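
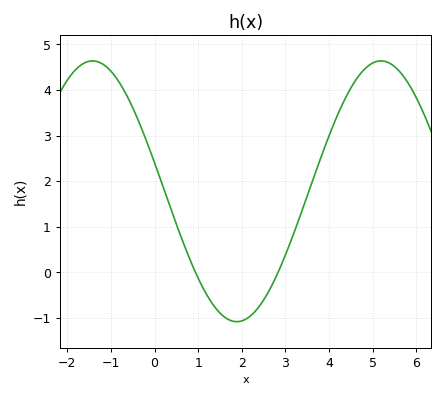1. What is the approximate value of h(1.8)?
-1.1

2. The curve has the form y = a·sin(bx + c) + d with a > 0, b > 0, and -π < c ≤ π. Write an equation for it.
y = 2.86sin(0.95x + 2.9) + 1.78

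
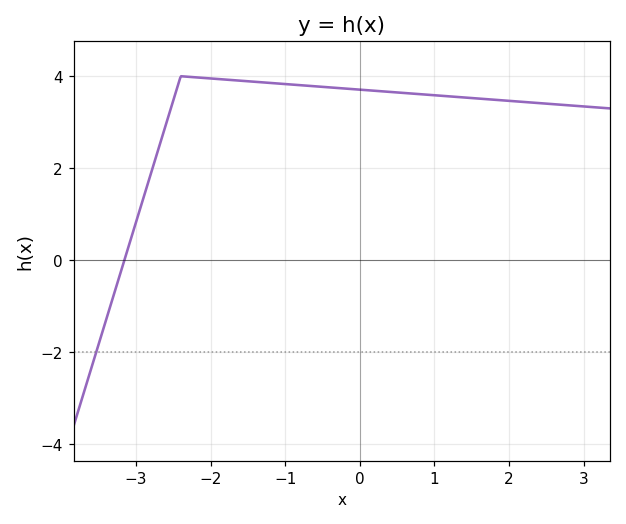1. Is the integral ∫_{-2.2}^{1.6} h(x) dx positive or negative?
positive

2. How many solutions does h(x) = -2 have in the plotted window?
1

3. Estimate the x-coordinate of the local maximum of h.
-2.4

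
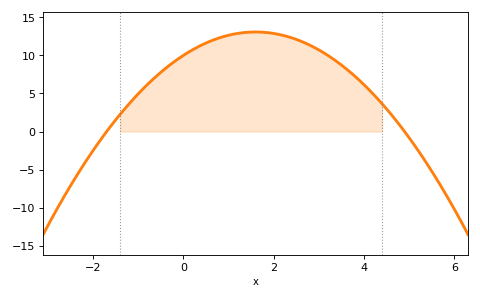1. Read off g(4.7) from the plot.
1.54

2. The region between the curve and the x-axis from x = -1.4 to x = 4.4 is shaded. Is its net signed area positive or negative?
positive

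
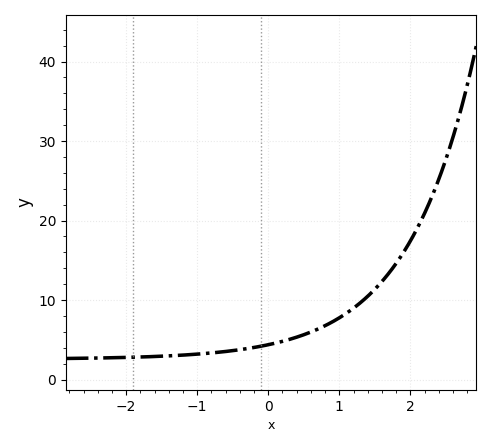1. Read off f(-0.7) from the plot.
3.44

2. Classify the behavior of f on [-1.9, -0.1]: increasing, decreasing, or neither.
increasing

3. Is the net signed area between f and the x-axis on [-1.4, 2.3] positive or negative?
positive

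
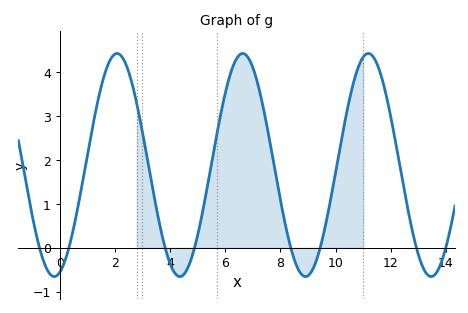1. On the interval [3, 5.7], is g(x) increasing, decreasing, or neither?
neither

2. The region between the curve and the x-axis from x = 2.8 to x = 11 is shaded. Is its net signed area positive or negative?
positive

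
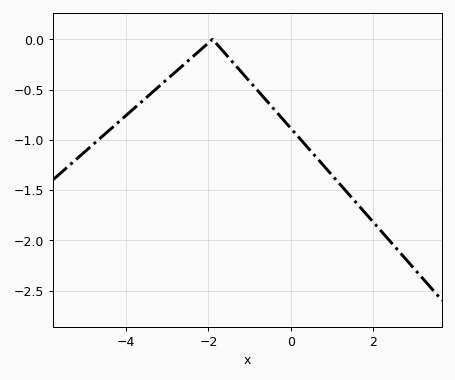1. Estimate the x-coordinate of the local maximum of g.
-1.8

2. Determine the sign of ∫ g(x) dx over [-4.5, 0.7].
negative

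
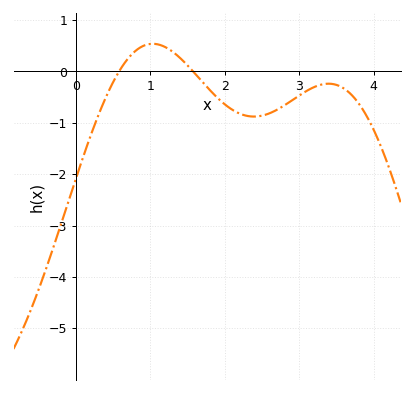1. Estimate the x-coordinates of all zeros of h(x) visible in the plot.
0.578, 1.57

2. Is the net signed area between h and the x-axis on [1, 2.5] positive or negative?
negative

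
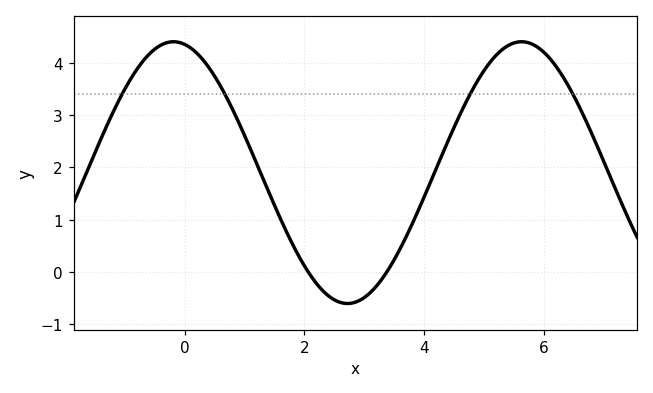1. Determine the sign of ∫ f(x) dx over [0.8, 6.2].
positive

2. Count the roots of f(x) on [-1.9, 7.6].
2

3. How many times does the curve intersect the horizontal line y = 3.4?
4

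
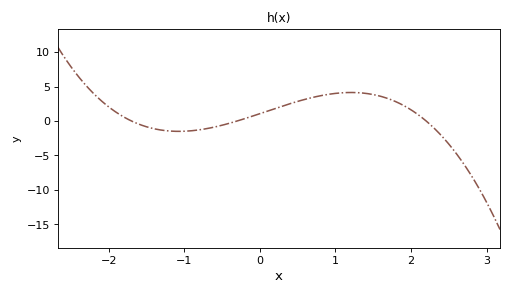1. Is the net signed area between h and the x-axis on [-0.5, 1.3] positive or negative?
positive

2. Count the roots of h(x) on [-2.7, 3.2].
3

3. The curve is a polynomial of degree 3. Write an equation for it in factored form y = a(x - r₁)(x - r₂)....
y = -0.95(x + 1.7)(x + 0.3)(x - 2.2)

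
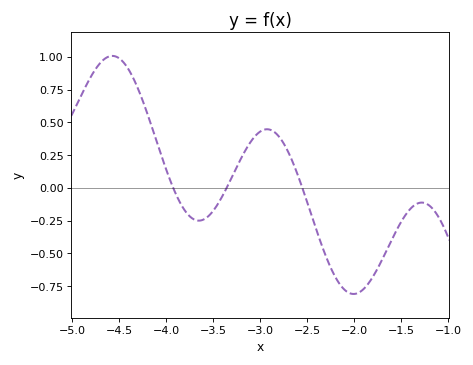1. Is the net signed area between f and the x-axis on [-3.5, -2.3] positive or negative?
positive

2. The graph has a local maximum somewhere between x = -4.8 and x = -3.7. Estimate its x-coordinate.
-4.57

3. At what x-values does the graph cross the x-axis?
-3.93, -3.36, -2.55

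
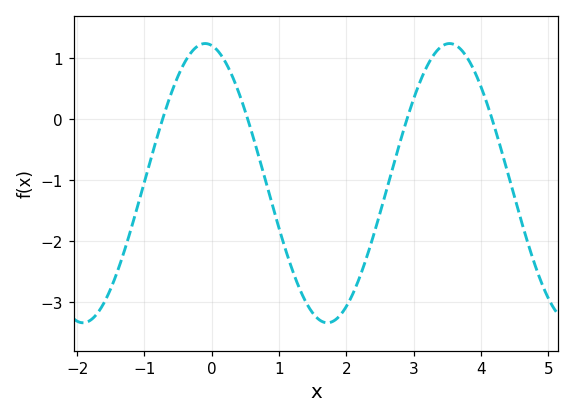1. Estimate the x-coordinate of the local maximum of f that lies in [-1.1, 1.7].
-0.1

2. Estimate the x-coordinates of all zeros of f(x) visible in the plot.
-0.7, 0.5, 2.9, 4.2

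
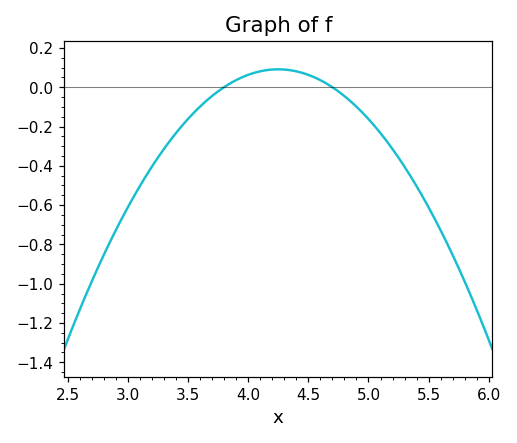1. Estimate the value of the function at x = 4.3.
0.09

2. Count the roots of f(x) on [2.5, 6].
2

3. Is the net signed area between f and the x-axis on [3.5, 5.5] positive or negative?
negative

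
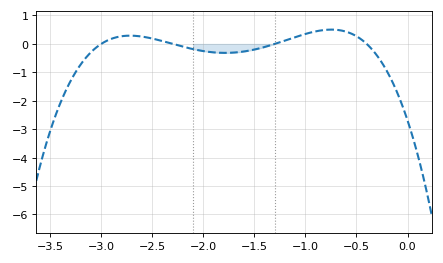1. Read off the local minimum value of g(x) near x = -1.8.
-0.3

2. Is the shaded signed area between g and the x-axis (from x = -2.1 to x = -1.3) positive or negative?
negative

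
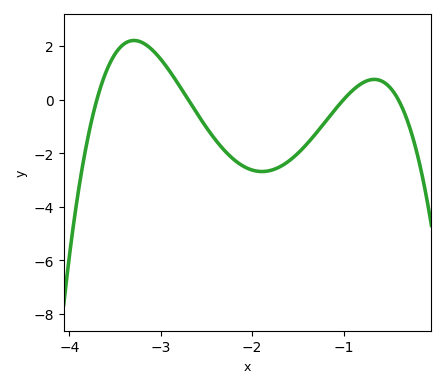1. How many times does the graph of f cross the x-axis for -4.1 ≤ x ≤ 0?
4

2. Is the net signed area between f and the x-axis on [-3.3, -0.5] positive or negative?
negative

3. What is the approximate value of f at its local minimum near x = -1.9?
-2.6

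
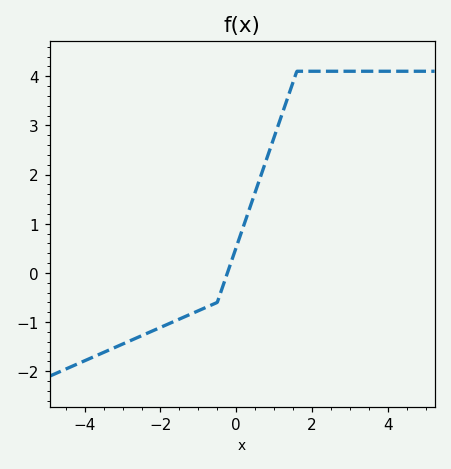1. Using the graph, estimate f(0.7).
2.09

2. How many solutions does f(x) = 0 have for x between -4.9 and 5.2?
1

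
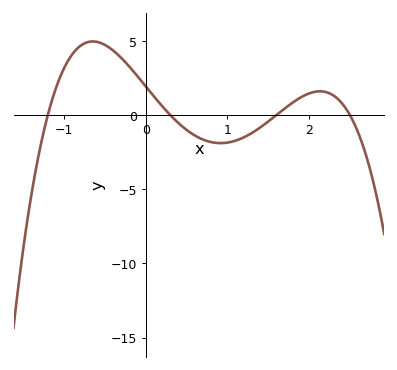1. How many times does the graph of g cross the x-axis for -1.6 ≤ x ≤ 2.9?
4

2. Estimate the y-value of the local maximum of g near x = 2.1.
1.6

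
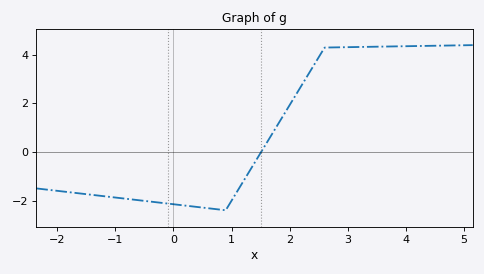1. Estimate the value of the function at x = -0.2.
-2.1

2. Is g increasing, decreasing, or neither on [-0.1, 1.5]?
neither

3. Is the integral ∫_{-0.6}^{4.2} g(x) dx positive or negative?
positive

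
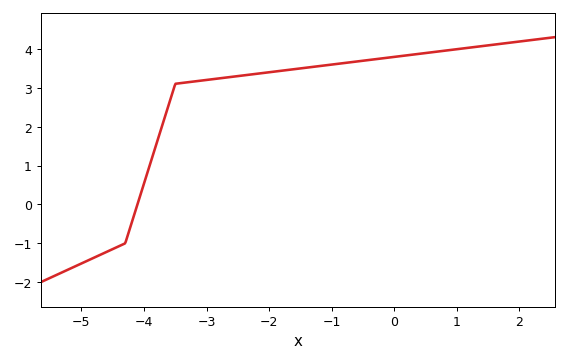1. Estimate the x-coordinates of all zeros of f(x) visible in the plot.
-4.2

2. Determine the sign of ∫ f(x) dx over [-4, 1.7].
positive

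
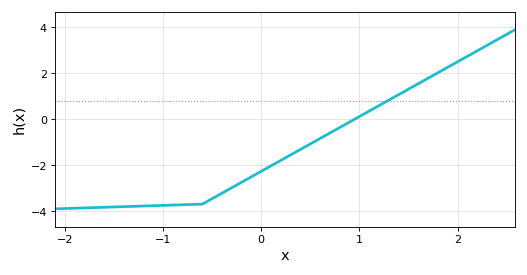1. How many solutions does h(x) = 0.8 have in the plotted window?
1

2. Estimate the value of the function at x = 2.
2.6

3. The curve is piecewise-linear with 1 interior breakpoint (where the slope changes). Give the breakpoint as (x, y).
(-0.6, -3.7)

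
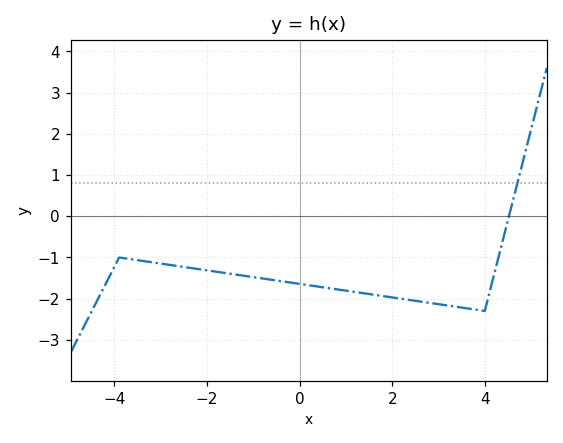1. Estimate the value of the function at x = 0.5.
-1.7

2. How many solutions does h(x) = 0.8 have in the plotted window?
1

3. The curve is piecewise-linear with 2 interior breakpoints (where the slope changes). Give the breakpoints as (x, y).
(-3.9, -1); (4, -2.3)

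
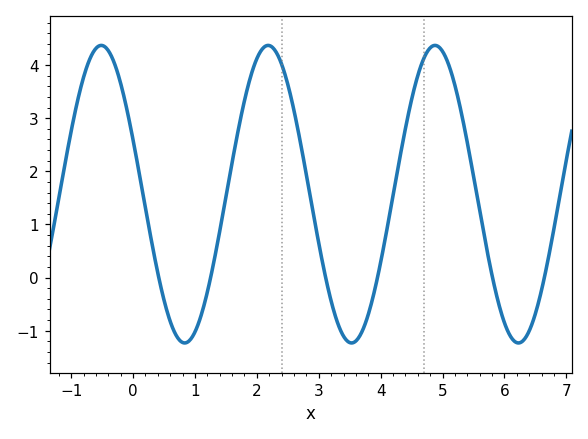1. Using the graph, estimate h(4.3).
2.2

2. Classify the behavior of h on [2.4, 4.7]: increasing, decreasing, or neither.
neither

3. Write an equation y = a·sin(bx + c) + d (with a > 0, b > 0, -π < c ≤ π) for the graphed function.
y = 2.8sin(2.3x + 2.8) + 1.57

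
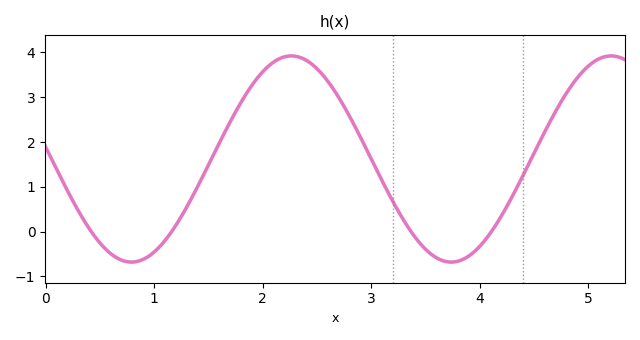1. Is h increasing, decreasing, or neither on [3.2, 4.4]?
neither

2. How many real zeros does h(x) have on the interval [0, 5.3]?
4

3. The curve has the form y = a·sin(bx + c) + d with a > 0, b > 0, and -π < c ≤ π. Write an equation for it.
y = 2.3sin(2.13x + 3.03) + 1.62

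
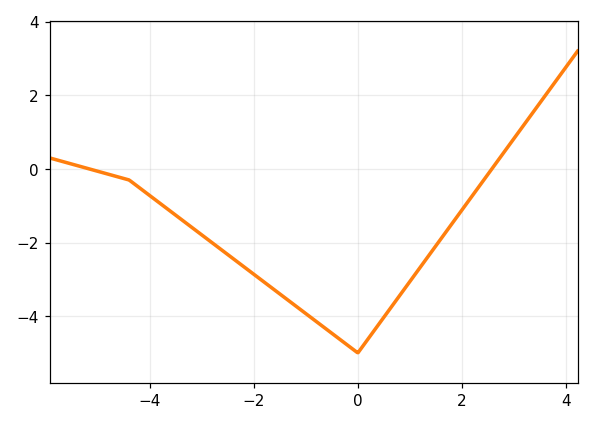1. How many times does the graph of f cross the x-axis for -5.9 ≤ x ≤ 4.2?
2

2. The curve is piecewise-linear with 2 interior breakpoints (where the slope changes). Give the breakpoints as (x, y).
(-4.4, -0.3); (0, -5)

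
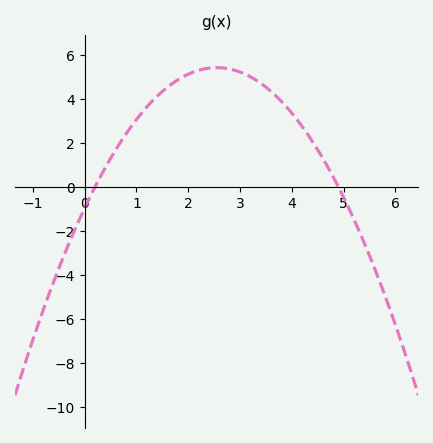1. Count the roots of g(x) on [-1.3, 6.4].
2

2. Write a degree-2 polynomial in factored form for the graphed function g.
y = -0.98(x - 0.2)(x - 4.9)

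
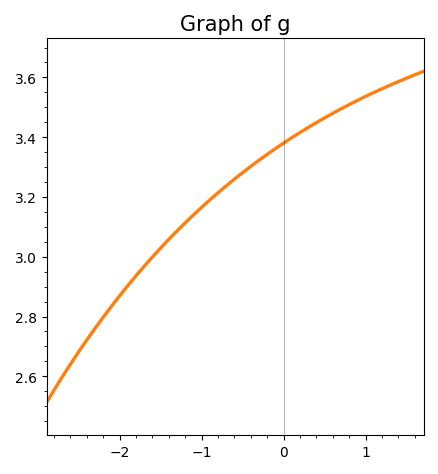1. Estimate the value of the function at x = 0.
3.38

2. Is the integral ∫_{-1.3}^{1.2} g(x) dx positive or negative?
positive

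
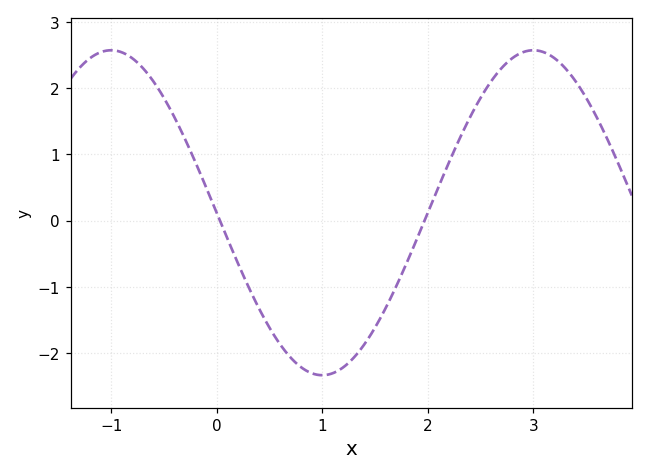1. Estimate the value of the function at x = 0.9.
-2.3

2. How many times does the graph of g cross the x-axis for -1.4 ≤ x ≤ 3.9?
2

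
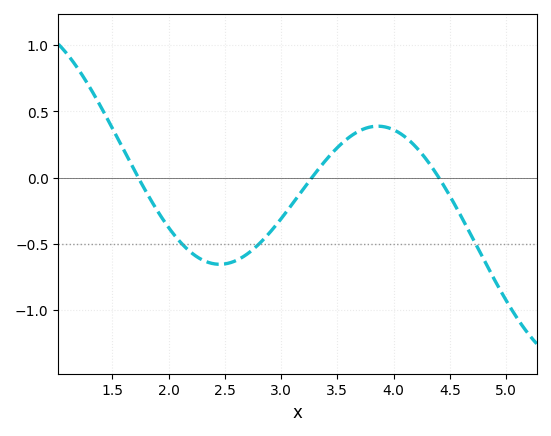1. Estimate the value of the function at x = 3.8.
0.382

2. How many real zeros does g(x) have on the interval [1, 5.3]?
3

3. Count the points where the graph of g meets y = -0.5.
3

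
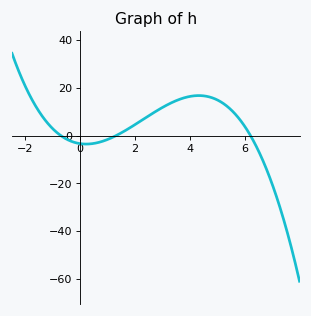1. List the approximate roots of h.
-0.8, 1.2, 6.2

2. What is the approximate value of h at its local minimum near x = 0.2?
-4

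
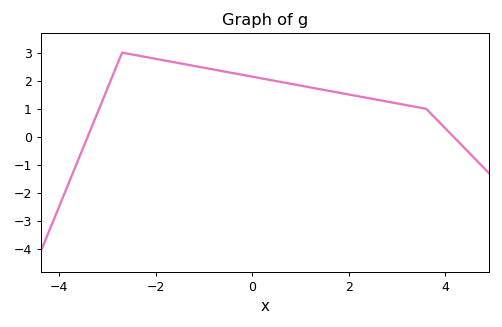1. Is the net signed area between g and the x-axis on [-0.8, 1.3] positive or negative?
positive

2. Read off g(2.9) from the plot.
1.22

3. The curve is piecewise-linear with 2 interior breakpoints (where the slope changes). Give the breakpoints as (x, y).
(-2.7, 3); (3.6, 1)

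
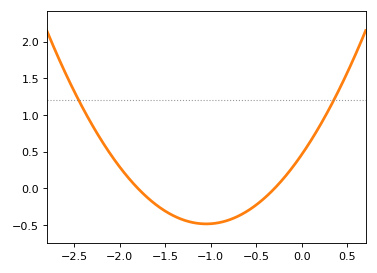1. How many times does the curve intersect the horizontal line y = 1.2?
2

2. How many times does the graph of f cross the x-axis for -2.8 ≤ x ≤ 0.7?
2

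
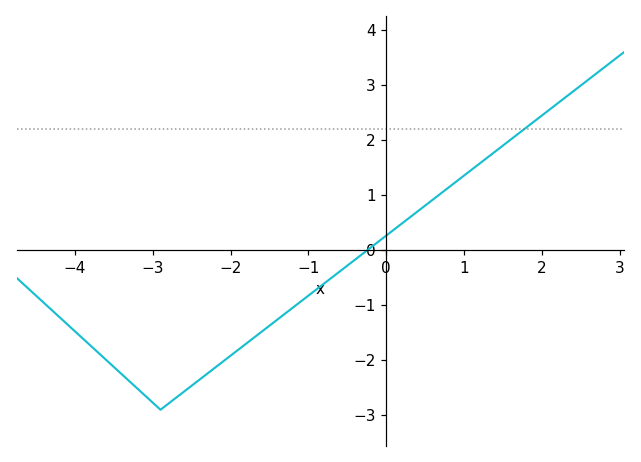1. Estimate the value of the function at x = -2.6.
-2.57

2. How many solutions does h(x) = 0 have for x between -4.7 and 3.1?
1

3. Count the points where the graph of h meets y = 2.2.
1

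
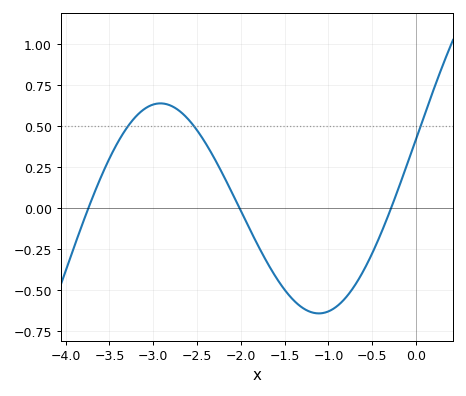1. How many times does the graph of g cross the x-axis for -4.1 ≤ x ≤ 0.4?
3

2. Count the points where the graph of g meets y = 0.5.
3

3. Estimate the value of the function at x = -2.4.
0.392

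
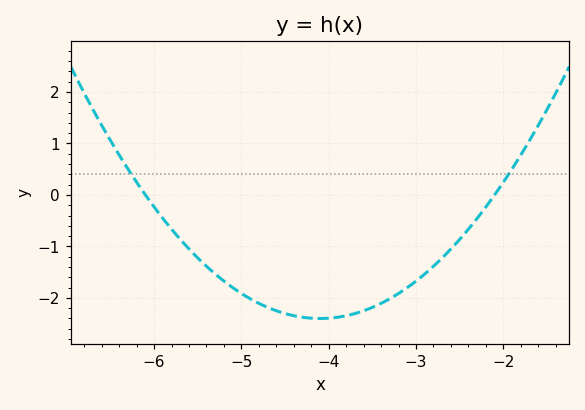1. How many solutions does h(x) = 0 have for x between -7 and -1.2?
2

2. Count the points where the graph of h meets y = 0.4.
2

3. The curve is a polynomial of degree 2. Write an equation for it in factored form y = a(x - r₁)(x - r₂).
y = 0.6(x + 6.1)(x + 2.1)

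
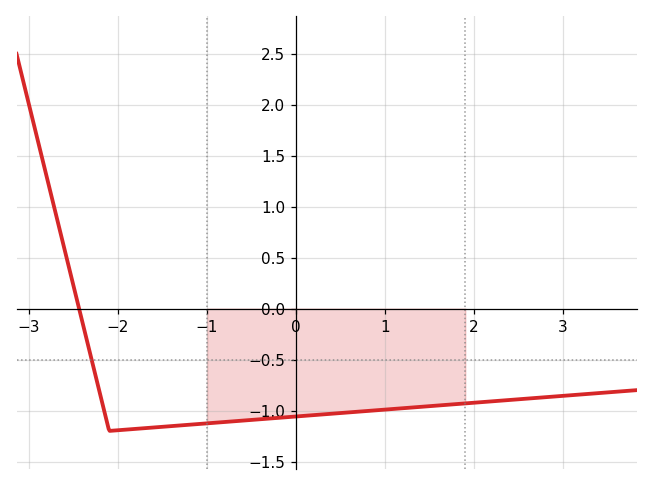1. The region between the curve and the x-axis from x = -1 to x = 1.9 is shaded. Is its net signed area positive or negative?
negative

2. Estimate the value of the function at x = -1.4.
-1.15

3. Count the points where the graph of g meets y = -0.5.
1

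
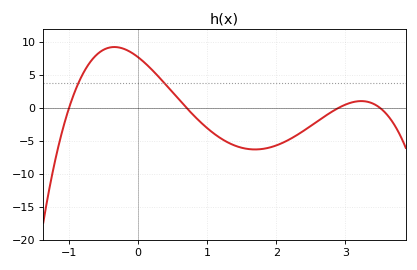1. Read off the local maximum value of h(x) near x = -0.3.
9.22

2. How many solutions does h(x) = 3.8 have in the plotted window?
2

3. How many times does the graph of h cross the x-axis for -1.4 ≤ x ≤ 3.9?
4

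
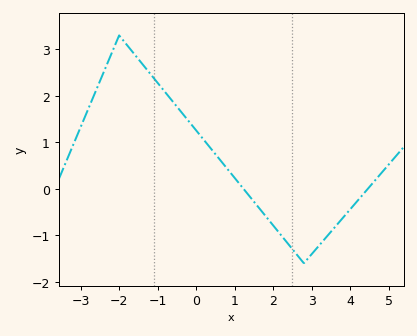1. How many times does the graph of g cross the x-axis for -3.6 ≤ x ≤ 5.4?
2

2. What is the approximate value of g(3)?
-1.4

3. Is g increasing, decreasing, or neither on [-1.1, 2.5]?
decreasing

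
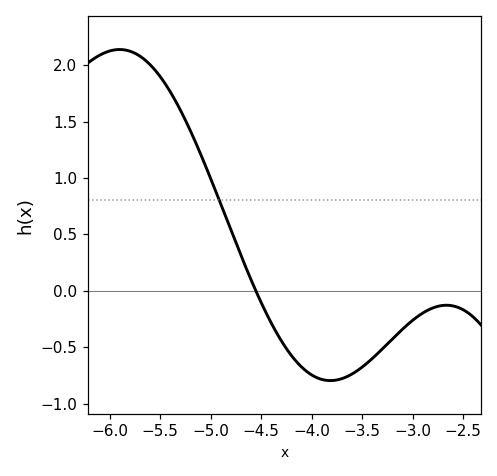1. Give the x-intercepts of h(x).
-4.6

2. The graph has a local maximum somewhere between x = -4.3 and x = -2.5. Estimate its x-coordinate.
-2.7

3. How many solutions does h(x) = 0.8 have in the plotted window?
1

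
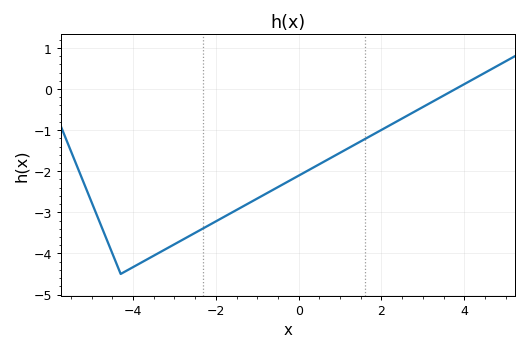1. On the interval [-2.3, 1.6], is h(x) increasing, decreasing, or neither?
increasing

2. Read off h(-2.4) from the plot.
-3.4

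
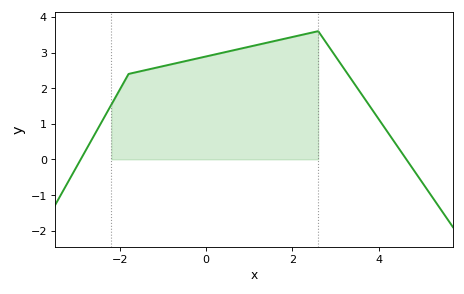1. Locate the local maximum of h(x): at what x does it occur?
2.6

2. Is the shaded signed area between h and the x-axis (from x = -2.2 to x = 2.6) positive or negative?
positive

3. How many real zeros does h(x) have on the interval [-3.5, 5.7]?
2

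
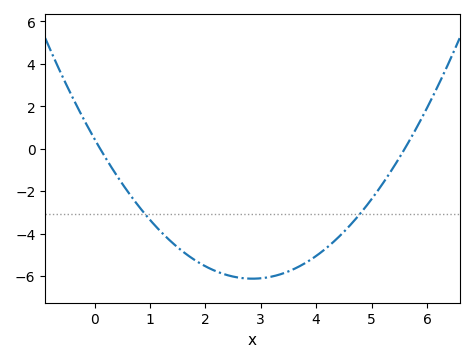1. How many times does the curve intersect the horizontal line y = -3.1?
2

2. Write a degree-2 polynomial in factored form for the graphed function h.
y = 0.81(x - 0.1)(x - 5.6)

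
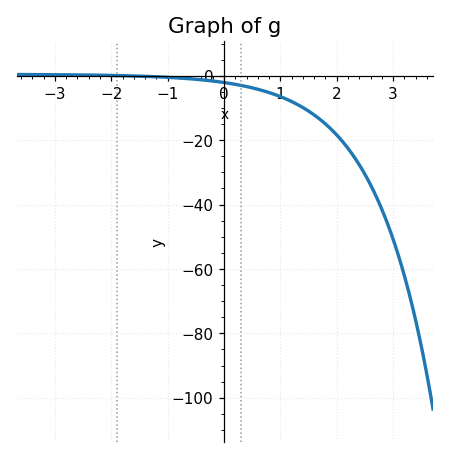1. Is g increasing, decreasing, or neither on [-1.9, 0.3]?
decreasing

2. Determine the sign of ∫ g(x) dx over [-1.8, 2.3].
negative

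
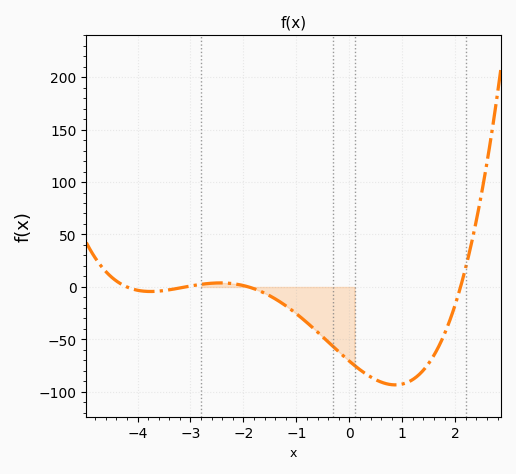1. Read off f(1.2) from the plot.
-88.1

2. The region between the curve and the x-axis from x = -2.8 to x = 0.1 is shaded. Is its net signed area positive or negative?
negative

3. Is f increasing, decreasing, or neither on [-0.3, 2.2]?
neither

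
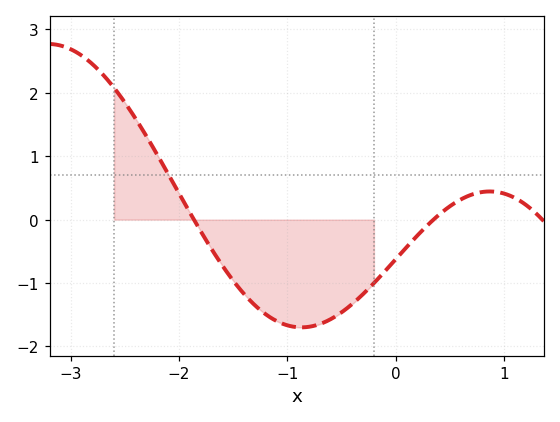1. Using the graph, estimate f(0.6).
0.3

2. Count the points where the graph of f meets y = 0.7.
1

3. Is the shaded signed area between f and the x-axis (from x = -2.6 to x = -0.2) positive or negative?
negative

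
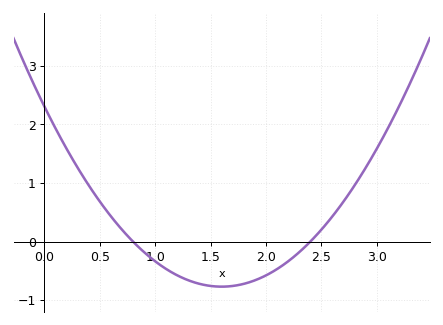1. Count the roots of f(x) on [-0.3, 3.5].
2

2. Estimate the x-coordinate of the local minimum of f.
1.6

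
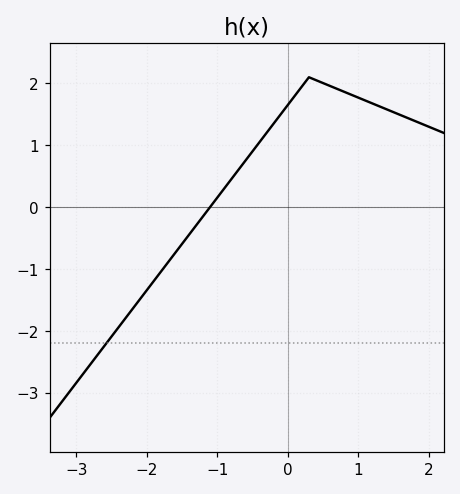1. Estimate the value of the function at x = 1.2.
1.7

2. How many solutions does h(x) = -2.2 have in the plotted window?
1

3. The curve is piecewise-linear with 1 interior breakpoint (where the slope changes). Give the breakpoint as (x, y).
(0.3, 2.1)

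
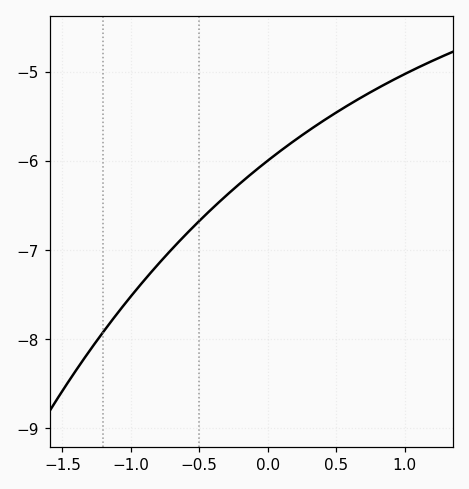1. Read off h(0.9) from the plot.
-5.1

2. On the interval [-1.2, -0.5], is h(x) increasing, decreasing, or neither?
increasing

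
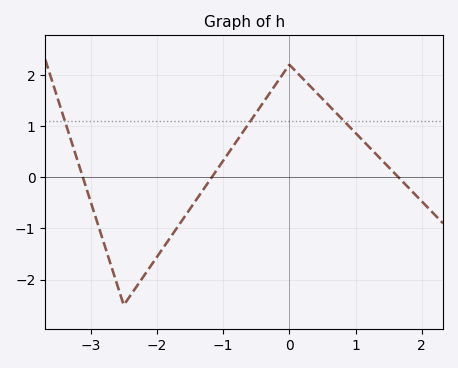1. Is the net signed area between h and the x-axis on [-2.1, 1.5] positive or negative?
positive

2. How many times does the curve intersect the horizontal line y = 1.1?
3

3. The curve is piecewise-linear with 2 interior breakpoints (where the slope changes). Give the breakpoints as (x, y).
(-2.5, -2.5); (0, 2.2)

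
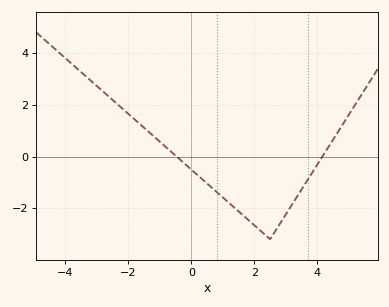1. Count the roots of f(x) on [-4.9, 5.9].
2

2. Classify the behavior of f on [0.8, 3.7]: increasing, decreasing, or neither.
neither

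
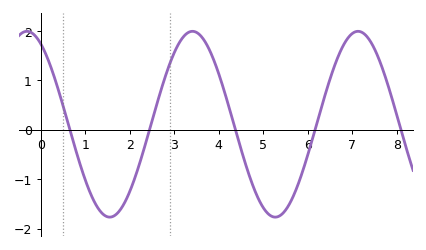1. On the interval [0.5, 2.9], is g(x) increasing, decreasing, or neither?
neither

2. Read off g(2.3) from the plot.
-0.5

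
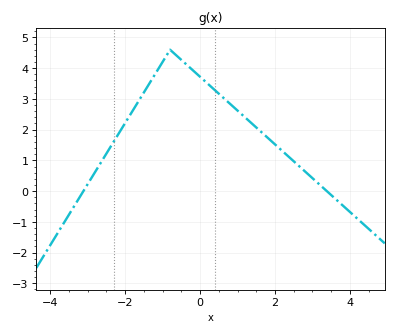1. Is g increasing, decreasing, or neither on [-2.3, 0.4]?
neither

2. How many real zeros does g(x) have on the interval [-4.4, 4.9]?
2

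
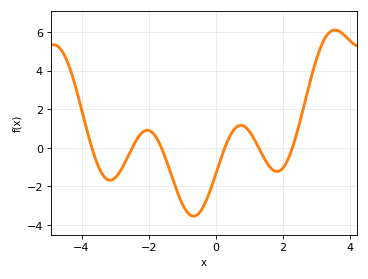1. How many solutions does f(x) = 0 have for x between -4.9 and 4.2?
6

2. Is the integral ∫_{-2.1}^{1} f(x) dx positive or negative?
negative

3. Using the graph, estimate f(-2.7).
-0.732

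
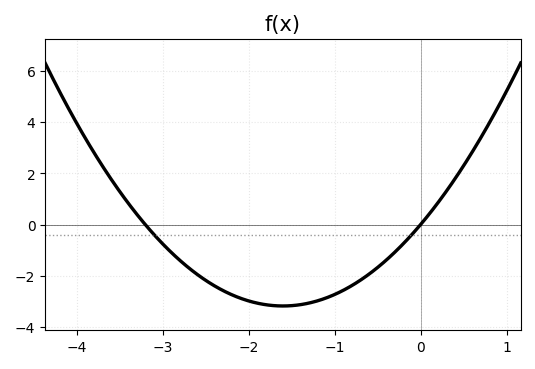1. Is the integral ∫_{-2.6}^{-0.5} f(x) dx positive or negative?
negative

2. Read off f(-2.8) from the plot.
-1.4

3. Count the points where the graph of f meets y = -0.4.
2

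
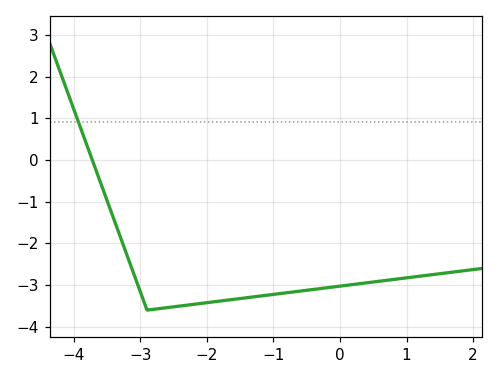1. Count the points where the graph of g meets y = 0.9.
1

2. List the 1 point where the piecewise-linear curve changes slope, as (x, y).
(-2.9, -3.6)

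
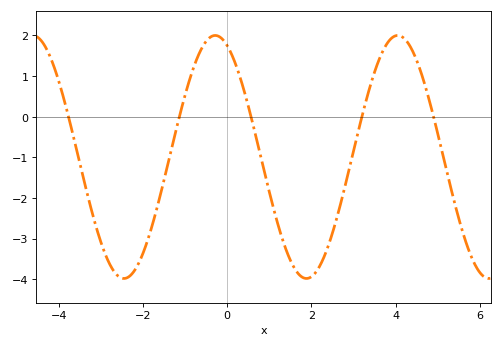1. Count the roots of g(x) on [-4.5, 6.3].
5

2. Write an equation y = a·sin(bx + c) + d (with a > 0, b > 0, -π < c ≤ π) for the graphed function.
y = 2.99sin(1.4x + 2) - 0.99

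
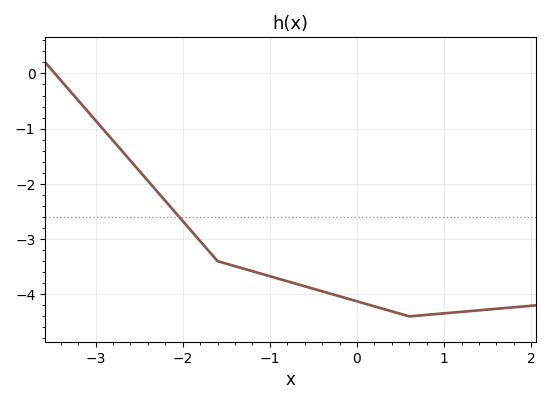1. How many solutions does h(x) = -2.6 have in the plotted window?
1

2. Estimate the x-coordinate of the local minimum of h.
0.6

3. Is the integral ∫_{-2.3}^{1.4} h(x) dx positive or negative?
negative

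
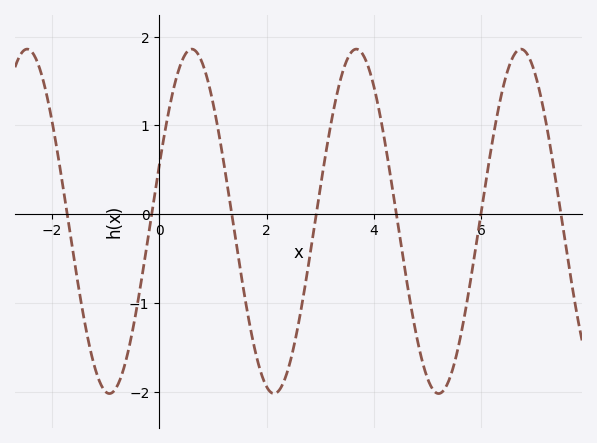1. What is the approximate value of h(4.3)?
0.5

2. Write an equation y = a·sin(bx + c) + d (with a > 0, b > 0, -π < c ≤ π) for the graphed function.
y = 1.94sin(2x + 0.33) - 0.08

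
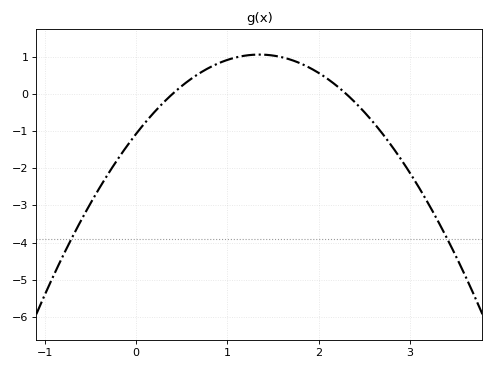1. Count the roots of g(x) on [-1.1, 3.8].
2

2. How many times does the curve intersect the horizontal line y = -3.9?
2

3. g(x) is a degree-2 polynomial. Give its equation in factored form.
y = -1.17(x - 0.4)(x - 2.3)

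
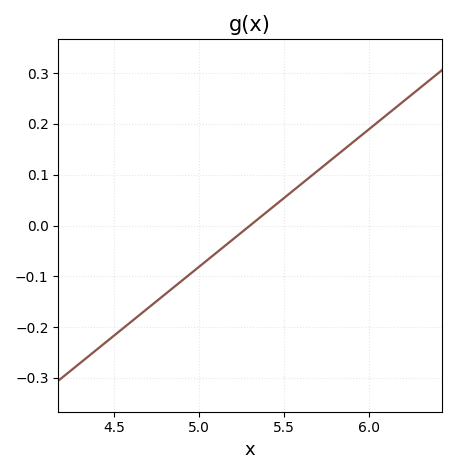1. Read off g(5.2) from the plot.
-0.027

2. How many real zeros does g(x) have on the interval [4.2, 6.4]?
1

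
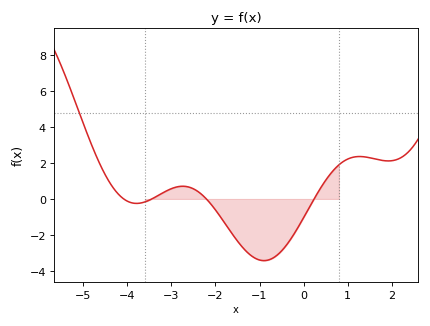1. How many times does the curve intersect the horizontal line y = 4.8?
1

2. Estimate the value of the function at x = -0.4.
-2.6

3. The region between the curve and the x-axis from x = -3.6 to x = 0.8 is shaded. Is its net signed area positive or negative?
negative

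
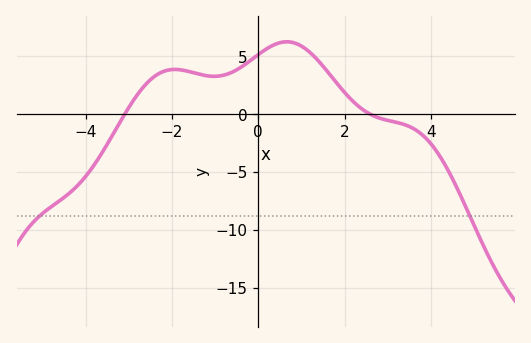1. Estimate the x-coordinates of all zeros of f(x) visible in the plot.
-3, 2.6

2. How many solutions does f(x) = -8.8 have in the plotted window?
2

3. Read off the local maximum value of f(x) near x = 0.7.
6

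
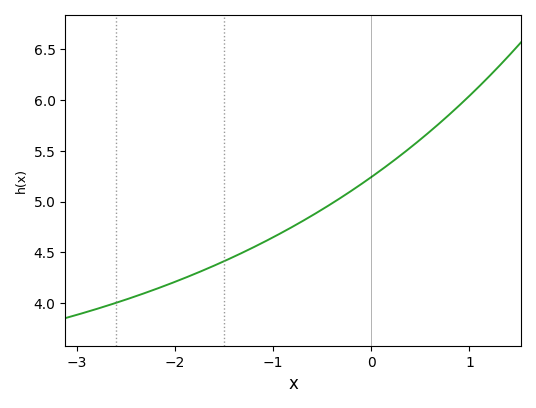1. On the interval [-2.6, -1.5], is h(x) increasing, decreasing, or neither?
increasing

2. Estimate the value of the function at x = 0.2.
5.4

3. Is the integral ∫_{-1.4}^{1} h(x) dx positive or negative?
positive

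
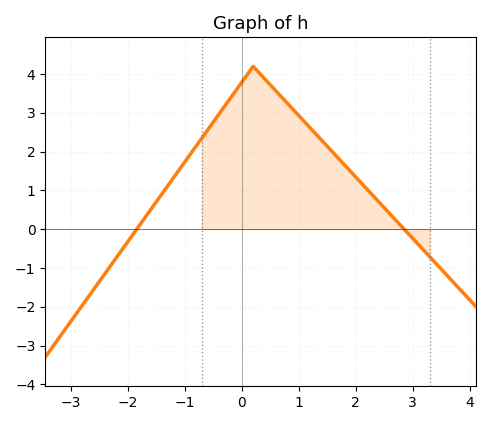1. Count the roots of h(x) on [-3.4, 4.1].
2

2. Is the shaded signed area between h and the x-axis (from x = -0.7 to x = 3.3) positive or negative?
positive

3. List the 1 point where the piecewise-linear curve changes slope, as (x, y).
(0.2, 4.2)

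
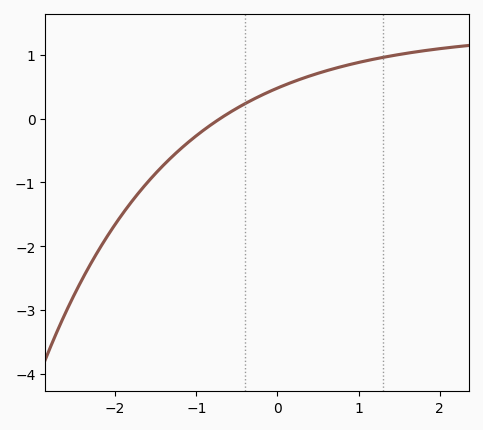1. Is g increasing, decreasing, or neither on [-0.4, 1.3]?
increasing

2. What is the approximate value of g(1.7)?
1.05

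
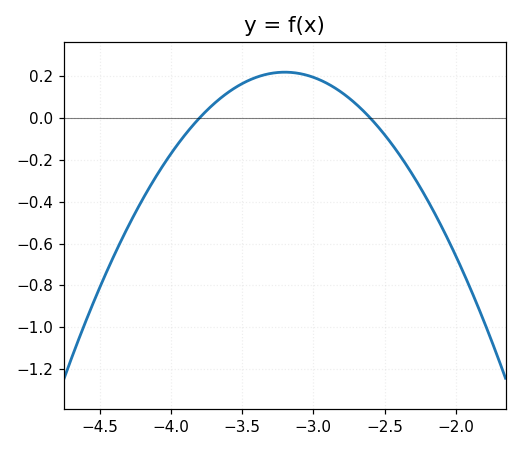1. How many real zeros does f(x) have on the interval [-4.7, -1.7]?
2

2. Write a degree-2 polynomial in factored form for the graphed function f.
y = -0.61(x + 3.8)(x + 2.6)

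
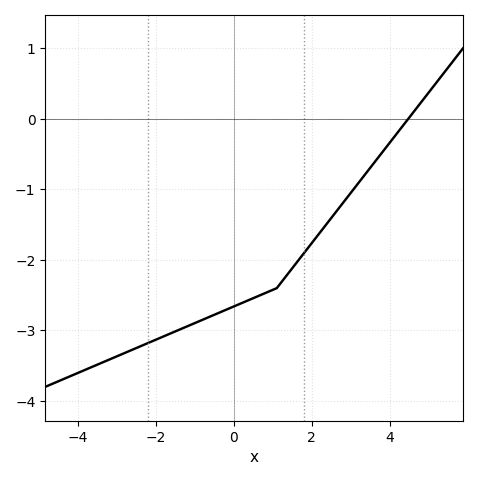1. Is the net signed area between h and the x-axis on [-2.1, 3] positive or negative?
negative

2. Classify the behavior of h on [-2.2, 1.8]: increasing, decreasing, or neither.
increasing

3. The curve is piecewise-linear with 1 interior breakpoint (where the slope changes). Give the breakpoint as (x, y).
(1.1, -2.4)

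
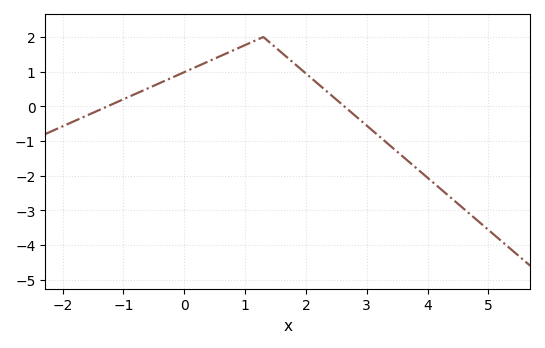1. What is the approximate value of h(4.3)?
-2.51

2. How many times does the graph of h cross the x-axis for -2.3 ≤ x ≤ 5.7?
2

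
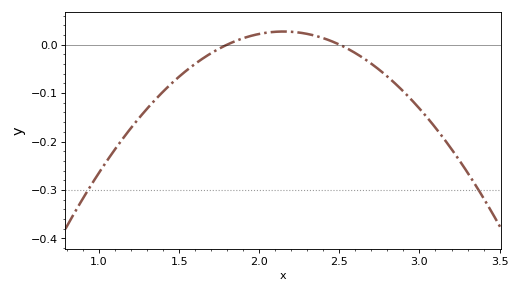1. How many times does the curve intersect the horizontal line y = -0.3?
2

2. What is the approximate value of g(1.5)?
-0.07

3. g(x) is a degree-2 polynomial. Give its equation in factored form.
y = -0.22(x - 1.8)(x - 2.5)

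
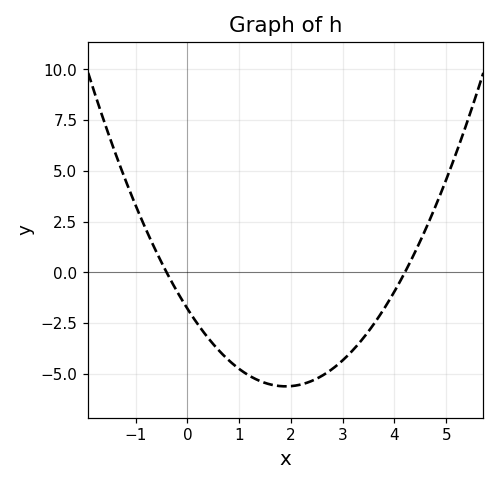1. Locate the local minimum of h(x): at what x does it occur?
1.9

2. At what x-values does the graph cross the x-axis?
-0.4, 4.2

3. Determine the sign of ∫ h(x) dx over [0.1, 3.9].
negative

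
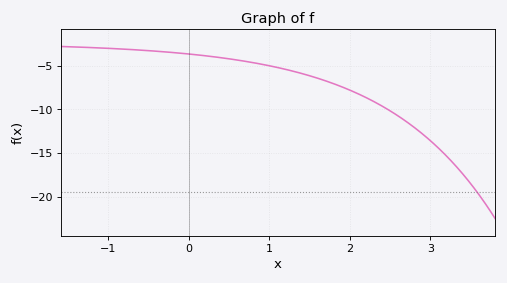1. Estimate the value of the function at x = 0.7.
-4.5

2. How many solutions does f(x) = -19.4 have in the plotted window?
1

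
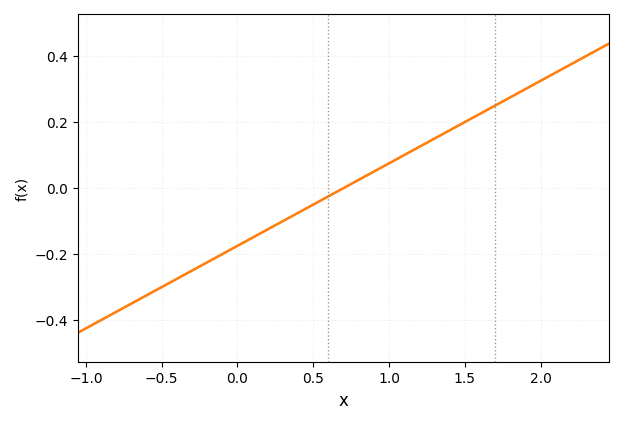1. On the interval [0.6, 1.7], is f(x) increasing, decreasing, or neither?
increasing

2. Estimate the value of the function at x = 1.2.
0.125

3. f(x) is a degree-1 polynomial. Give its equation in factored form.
y = 0.25(x - 0.7)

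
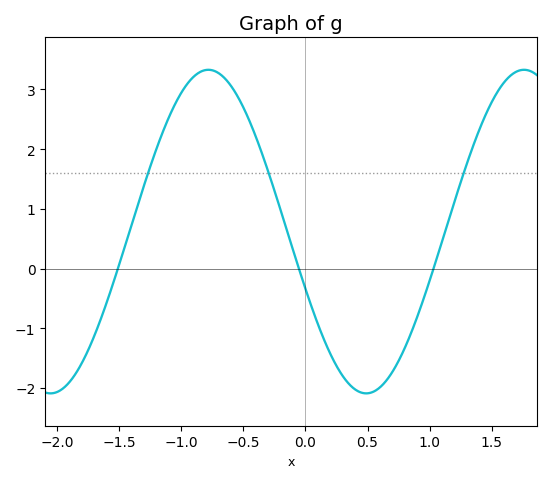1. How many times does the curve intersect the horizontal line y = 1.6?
3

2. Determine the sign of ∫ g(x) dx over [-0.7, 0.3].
positive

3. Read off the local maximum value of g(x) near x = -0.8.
3.33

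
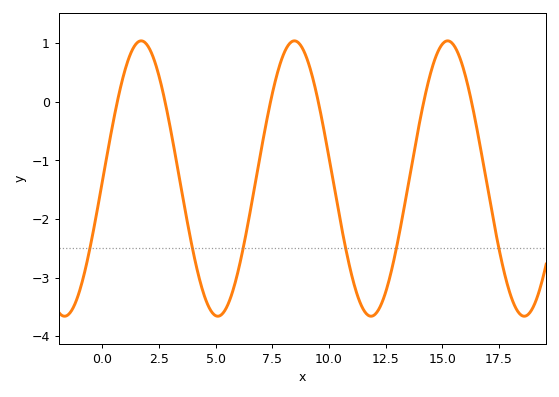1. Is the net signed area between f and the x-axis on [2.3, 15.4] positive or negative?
negative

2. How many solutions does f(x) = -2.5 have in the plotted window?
6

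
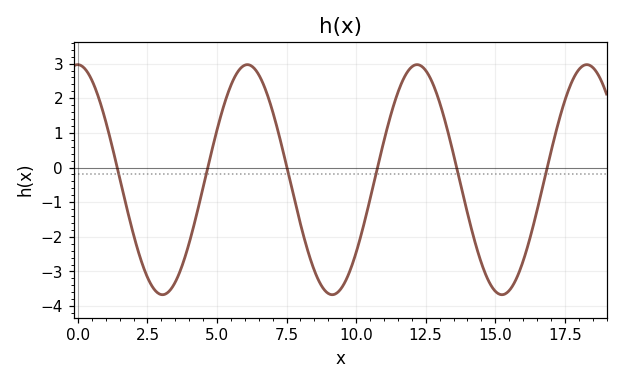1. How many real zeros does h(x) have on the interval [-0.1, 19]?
6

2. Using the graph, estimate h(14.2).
-1.9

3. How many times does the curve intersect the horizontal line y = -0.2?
6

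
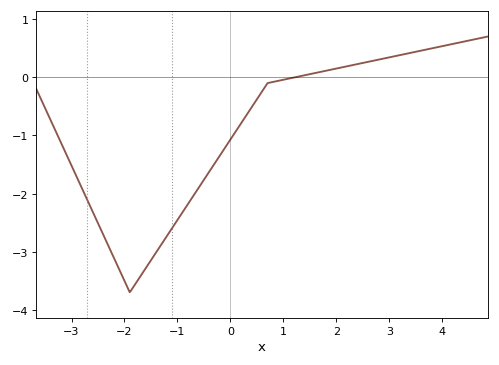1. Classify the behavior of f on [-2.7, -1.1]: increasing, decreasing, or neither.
neither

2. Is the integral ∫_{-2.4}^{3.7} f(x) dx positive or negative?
negative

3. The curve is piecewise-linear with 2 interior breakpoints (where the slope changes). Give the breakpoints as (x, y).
(-1.9, -3.7); (0.7, -0.1)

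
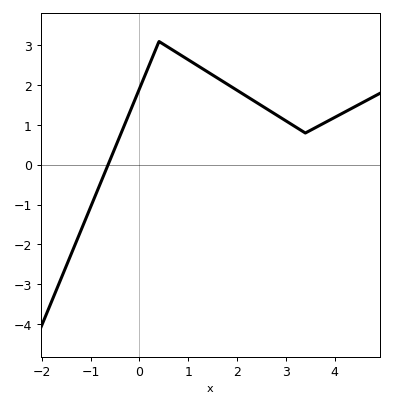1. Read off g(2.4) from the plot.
1.57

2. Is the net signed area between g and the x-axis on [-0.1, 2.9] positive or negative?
positive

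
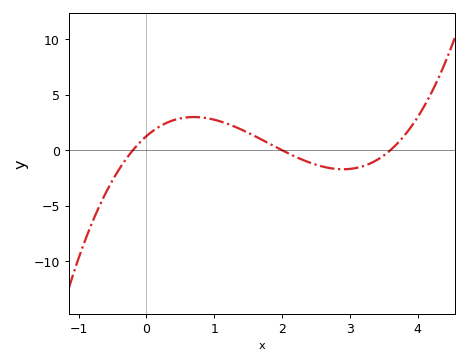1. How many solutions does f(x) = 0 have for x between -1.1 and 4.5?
3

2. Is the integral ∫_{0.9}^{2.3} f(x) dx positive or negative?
positive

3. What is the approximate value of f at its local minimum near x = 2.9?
-1.72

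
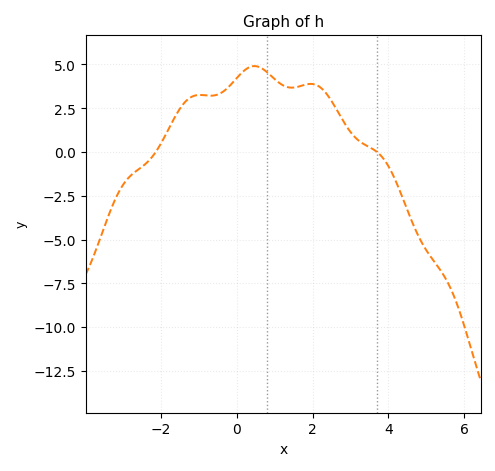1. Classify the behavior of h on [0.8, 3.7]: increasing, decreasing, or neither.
neither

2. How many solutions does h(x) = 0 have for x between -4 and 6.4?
2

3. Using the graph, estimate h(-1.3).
2.99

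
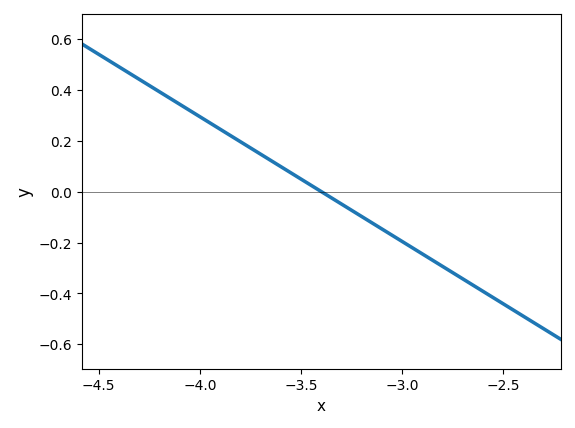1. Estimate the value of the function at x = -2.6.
-0.4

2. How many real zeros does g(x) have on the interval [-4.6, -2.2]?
1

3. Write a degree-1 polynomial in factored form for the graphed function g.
y = -0.49(x + 3.4)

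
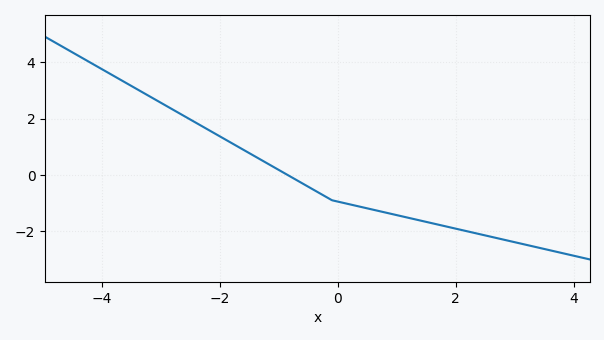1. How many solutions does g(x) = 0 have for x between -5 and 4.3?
1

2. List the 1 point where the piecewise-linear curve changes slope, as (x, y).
(-0.1, -0.9)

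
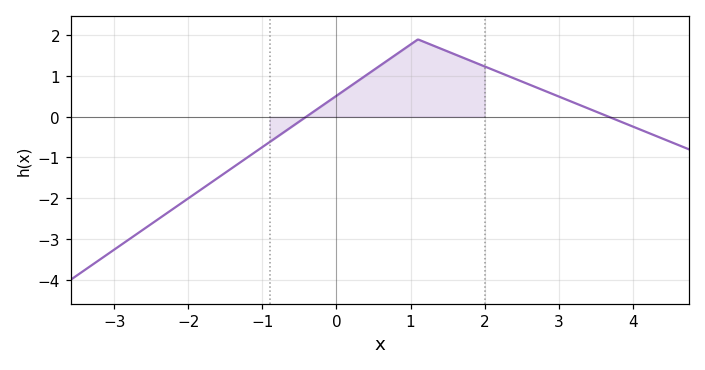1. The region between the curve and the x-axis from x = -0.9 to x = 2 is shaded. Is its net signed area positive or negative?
positive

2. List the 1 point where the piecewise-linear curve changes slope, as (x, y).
(1.1, 1.9)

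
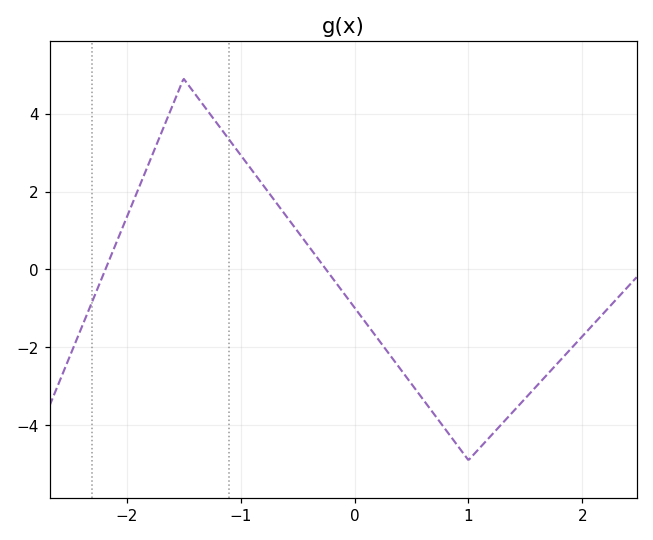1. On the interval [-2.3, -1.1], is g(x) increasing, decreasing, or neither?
neither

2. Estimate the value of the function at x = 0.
-1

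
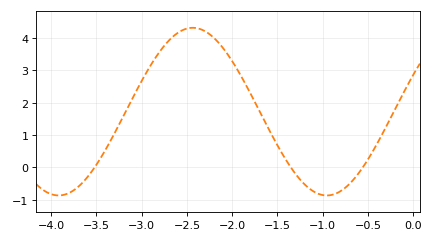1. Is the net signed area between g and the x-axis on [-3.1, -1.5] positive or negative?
positive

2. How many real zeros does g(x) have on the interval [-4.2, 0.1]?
3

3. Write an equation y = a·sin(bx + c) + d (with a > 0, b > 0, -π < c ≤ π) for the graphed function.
y = 2.59sin(2.1x + 0.45) + 1.72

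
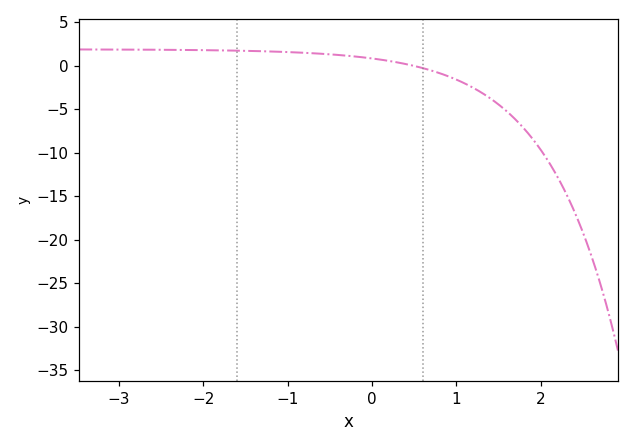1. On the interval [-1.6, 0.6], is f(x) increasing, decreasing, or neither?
decreasing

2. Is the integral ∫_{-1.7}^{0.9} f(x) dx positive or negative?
positive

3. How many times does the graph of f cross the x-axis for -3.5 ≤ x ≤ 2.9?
1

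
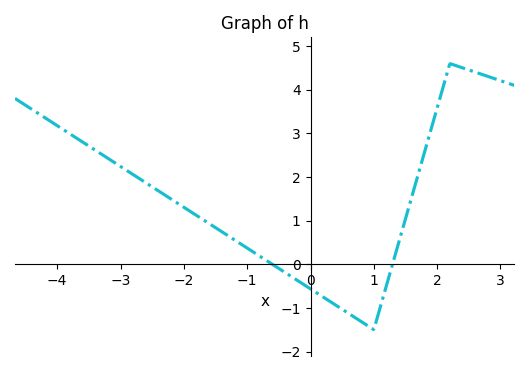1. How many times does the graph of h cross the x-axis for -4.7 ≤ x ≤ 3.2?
2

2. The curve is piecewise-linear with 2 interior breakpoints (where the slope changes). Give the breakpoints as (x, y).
(1, -1.5); (2.2, 4.6)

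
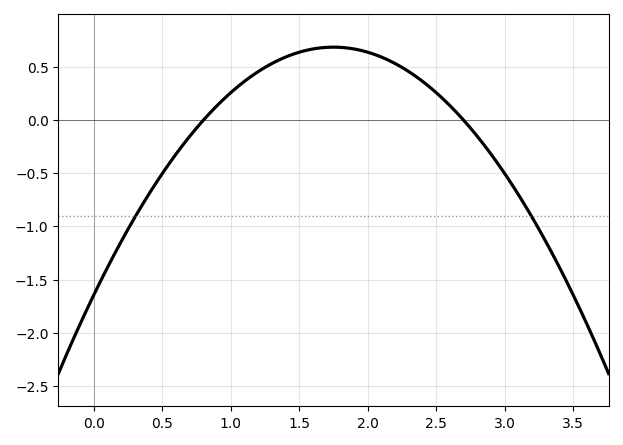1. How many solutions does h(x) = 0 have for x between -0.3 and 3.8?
2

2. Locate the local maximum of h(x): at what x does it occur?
1.75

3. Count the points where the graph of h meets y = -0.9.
2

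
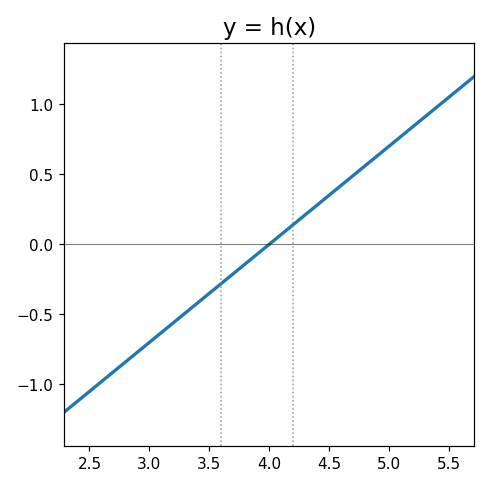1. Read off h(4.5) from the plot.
0.35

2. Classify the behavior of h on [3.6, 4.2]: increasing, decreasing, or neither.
increasing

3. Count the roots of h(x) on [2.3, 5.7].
1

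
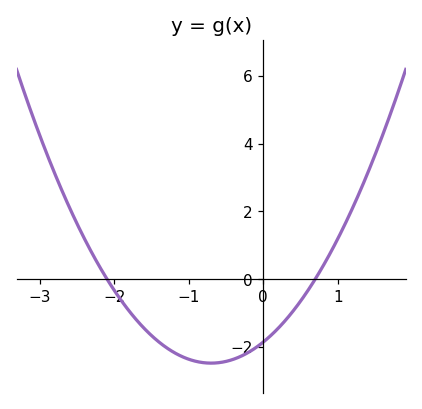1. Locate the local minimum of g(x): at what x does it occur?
-0.7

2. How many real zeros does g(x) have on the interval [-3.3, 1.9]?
2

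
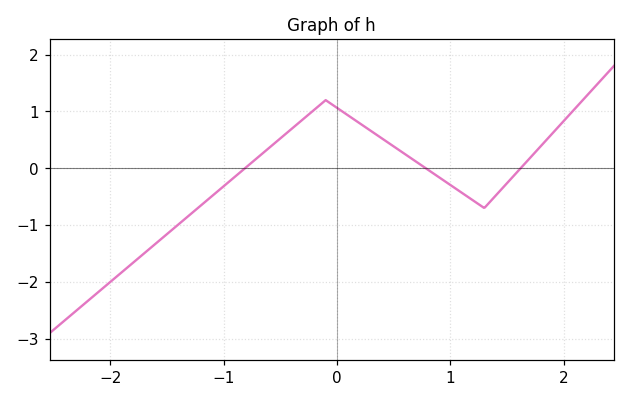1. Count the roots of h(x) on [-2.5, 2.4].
3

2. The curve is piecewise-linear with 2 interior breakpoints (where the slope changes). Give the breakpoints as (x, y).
(-0.1, 1.2); (1.3, -0.7)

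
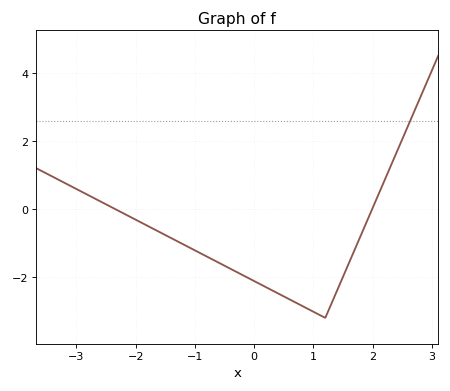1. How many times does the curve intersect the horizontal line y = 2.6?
1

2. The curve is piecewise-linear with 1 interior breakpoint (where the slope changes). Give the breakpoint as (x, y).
(1.2, -3.2)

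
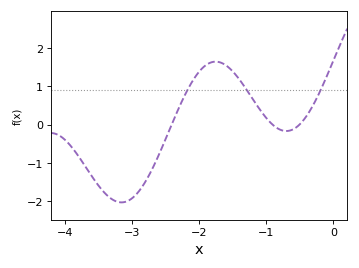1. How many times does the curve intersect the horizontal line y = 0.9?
3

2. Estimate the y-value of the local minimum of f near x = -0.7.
-0.2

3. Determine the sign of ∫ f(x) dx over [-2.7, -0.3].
positive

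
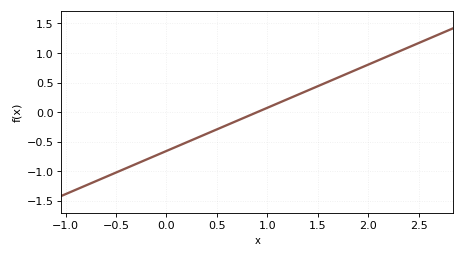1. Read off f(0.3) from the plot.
-0.438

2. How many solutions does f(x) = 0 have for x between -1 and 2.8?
1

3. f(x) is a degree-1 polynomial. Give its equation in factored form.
y = 0.73(x - 0.9)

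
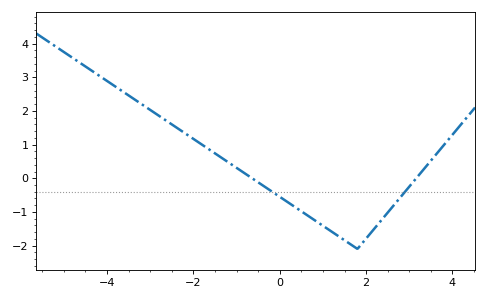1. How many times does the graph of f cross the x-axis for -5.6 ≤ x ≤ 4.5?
2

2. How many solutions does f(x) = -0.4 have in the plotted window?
2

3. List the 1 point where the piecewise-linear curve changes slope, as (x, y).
(1.8, -2.1)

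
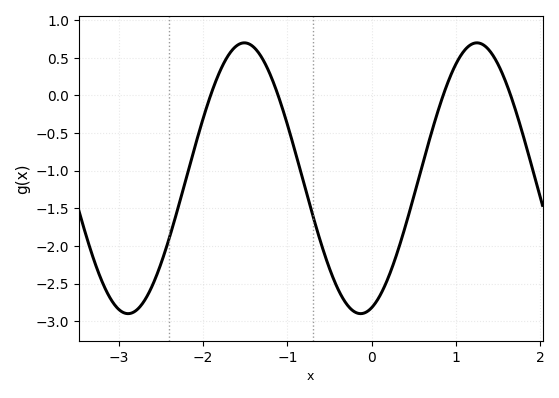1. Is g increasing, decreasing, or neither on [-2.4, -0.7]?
neither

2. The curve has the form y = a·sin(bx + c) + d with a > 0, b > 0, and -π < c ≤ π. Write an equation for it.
y = 1.8sin(2.28x - 1.27) - 1.1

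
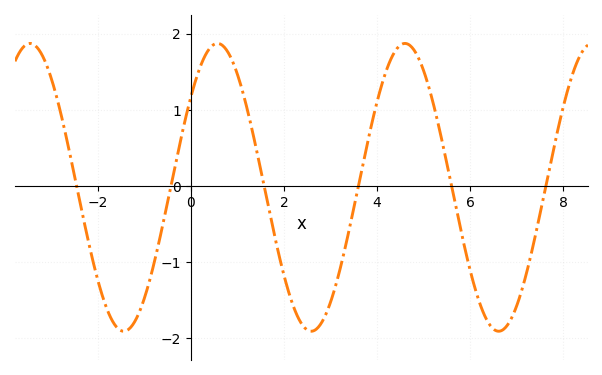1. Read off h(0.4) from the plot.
1.8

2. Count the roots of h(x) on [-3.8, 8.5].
6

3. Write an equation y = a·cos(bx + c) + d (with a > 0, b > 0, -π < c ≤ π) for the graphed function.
y = 1.89cos(1.56x - 0.89) - 0.02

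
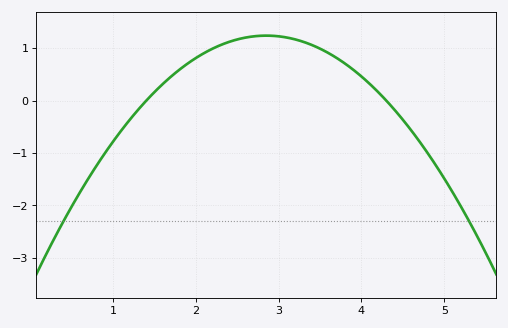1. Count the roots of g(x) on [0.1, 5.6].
2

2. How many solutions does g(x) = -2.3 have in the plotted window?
2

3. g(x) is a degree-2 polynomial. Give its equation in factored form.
y = -0.59(x - 1.4)(x - 4.3)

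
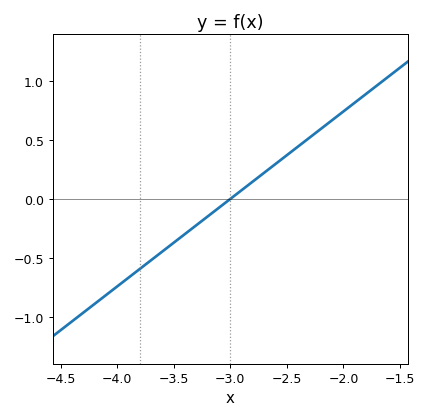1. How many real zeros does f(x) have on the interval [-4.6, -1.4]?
1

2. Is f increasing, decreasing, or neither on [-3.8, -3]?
increasing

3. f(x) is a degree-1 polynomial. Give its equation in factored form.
y = 0.74(x + 3)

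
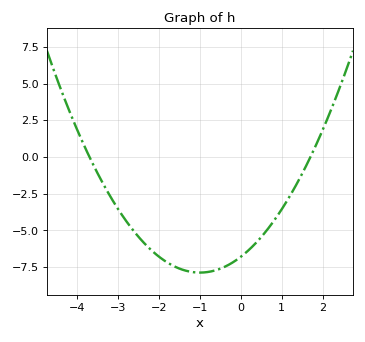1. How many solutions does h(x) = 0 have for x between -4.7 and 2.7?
2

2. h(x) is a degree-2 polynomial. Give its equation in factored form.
y = 1.08(x + 3.7)(x - 1.7)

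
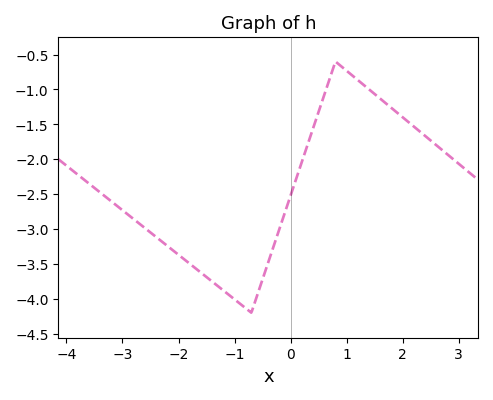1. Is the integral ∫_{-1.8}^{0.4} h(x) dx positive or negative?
negative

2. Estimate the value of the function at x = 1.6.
-1.15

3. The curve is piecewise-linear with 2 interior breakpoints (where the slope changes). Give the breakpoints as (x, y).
(-0.7, -4.2); (0.8, -0.6)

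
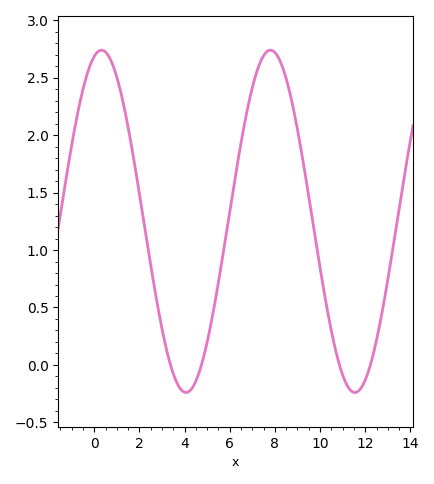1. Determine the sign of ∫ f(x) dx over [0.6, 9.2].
positive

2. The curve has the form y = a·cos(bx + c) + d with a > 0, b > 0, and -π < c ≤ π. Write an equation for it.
y = 1.49cos(0.84x - 0.27) + 1.25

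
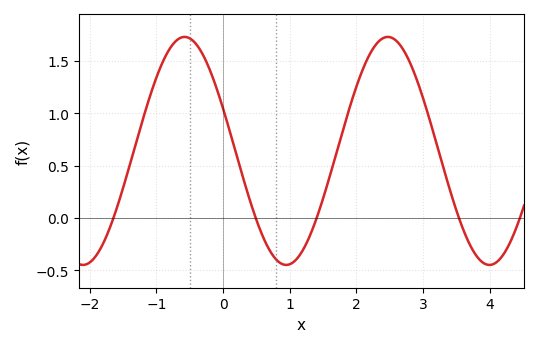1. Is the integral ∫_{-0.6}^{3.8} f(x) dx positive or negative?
positive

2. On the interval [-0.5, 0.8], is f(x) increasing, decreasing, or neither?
decreasing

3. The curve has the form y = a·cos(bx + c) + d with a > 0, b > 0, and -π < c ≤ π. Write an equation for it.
y = 1.09cos(2.1x + 1.2) + 0.64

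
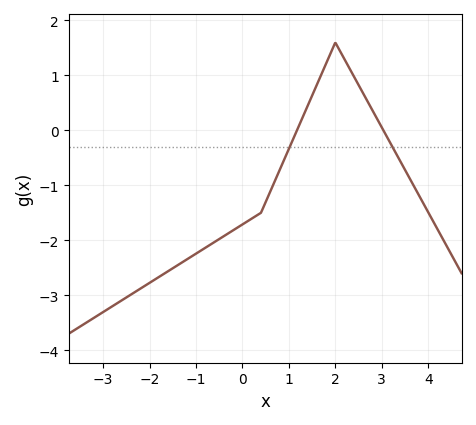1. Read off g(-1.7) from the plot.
-2.6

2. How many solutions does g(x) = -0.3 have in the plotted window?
2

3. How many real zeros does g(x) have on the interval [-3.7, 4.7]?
2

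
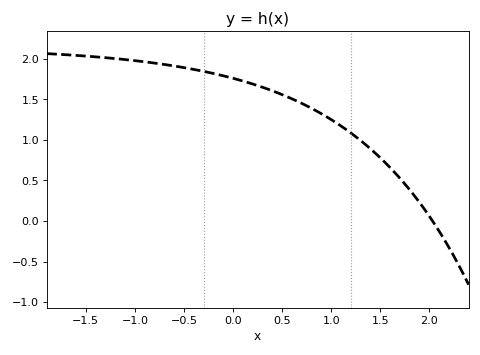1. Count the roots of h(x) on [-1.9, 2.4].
1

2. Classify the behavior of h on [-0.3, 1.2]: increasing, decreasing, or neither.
decreasing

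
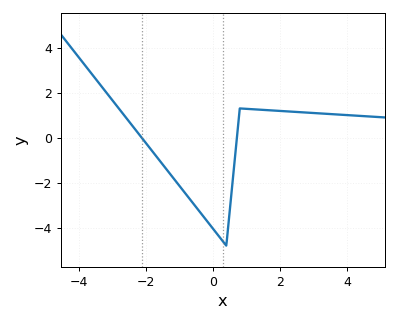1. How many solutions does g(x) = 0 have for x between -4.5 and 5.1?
2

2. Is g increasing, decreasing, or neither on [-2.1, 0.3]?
decreasing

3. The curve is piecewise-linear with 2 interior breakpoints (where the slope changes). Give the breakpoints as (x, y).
(0.4, -4.8); (0.8, 1.3)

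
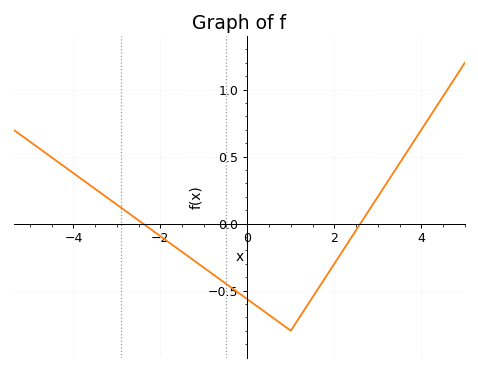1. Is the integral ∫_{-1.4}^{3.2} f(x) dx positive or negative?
negative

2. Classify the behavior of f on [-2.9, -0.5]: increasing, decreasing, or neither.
decreasing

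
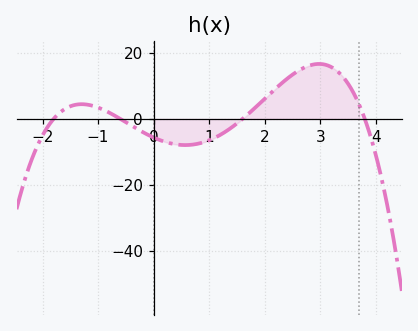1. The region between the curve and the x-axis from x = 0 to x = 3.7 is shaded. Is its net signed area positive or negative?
positive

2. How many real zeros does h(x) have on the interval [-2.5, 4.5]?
4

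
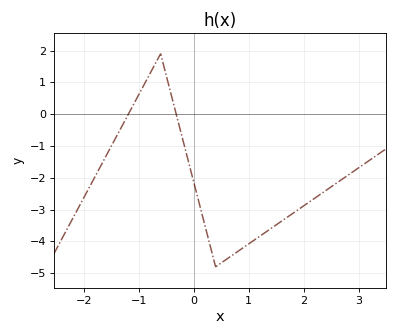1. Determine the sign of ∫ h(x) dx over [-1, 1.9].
negative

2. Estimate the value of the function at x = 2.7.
-2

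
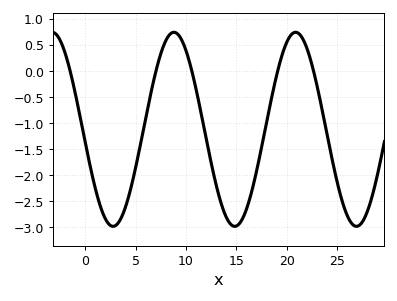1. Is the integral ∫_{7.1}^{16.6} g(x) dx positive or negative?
negative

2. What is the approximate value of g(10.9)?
-0.25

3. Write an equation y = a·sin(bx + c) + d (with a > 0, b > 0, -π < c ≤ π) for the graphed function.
y = 1.86sin(0.52x - 3) - 1.12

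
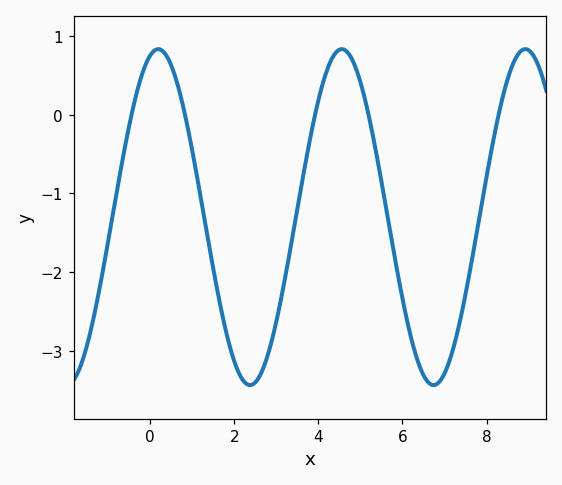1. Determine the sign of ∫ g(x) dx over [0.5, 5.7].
negative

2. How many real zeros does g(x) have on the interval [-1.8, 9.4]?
5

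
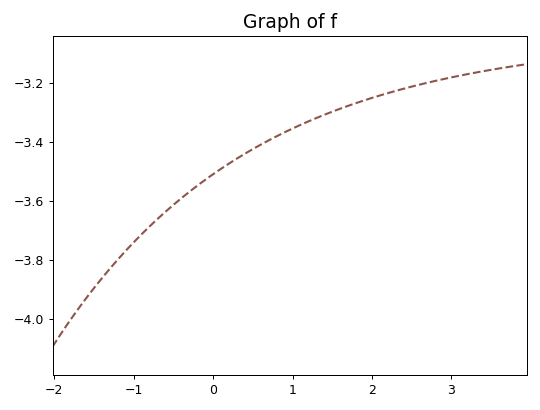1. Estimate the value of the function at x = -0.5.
-3.62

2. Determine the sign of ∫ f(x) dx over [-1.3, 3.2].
negative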